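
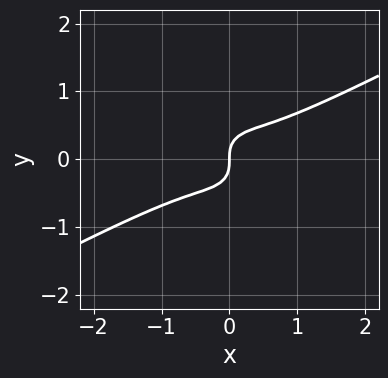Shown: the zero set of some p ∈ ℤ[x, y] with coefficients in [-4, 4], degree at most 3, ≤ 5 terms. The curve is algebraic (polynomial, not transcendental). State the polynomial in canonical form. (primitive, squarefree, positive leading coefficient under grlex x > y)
First, degree: no degree-2 curve has this shape, so deg p = 3.
Next, against the integer gridlines: one x-axis crossing is at x = 0; it meets the y-axis at y = 0 (among the integer gridlines).
Finally, putting this together gives p.

2*x^3 - 3*x^2*y - 3*y^3 + x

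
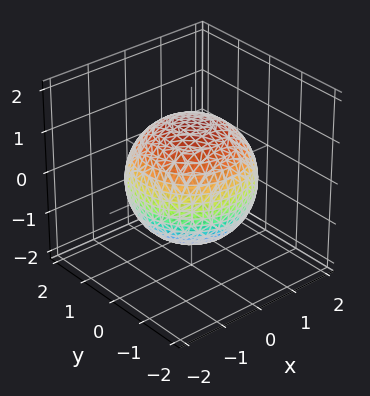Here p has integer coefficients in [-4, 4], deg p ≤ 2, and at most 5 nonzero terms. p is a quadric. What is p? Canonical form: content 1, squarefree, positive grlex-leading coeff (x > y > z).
The degree is 2 — bounded and convex; a quadric.
Symmetry: every cross-section ⟂ z is a circle, so x, y appear only via x² + y²; mirror symmetry z ↦ −z ⇒ only even powers of z.
From the axis intercepts and sections: a circular section at z = 1 has radius exactly 1.
The integer polynomial consistent with all of this is the stated p.

x^2 + y^2 + z^2 - 2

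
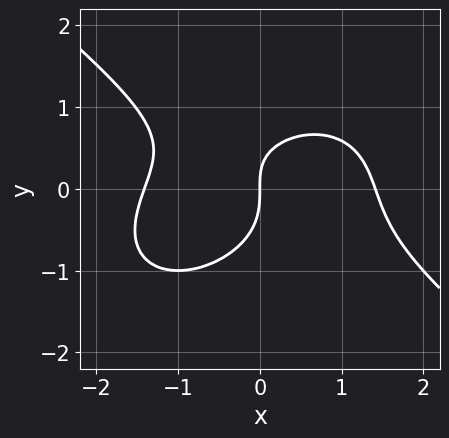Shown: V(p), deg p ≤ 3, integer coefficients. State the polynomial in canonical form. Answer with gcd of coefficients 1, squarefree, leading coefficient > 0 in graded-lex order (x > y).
x^3 + 2*y^3 + x*y - 2*x

deg p = 3.
From the axis intercepts and sections: one y-axis crossing is at y = 0; it crosses the x-axis at the gridline x = 0.
The integer polynomial consistent with all of this is the stated p.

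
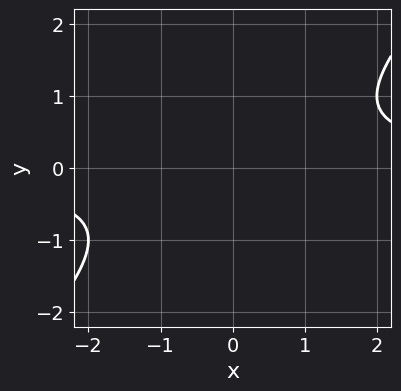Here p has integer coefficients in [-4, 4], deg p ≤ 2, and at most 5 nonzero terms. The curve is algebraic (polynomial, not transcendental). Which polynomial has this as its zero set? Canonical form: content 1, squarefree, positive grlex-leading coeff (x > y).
First, degree: no degree-1 curve has this shape, so deg p = 2.
Then, observable constraints: it misses every integer gridline on the y-axis; no x-intercept at any integer in the box.
Finally, together with the visible shape, these determine p as stated.

x*y - y^2 - 1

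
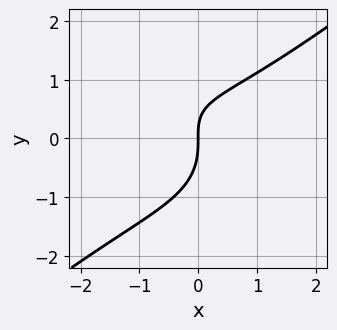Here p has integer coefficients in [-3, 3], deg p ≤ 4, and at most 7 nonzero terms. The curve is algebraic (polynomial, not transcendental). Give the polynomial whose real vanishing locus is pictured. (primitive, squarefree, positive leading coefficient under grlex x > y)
(a) The degree is 3 — the shape is more complex than any degree-2 curve.
(b) Checking where it meets the axes: it meets the x-axis at x = 0 (among the integer gridlines); one y-axis crossing is at y = 0.
(c) Fitting integer coefficients to these (and the overall shape) gives p.

x^3 - 2*y^3 + x^2 - 2*x*y + 3*x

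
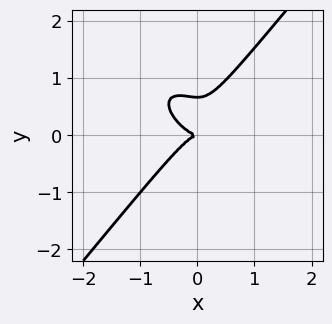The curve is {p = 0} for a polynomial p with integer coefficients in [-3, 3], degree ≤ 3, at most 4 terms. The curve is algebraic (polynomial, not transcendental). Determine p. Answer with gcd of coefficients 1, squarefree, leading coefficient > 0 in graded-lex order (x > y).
3*x^3 + 2*x^2*y - 3*y^3 + 2*y^2

First, the degree is 3 — no degree-2 curve has this shape.
Next, checking where it meets the axes: it crosses the x-axis at the gridline x = 0; it meets the y-axis at y = 0 (among the integer gridlines).
Finally, solving for integer coefficients yields p as stated.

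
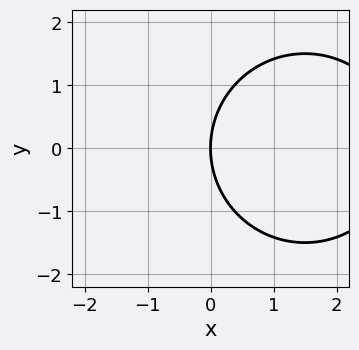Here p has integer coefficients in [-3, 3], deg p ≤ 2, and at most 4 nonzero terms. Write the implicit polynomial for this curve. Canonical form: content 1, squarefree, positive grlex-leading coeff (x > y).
1. deg p = 2.
2. Symmetries: it's symmetric under y → −y, forcing even powers of y.
3. From the axis intercepts and sections: it crosses the x-axis at the gridline x = 0; it crosses the y-axis at the gridline y = 0.
4. These observations pin down the coefficients.

x^2 + y^2 - 3*x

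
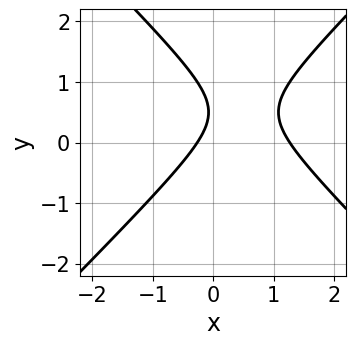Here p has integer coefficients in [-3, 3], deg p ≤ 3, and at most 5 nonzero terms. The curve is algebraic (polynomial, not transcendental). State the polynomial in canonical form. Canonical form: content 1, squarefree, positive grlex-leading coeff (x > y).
3*x^2 - 3*y^2 - 3*x + 3*y - 1

deg p = 2.
From the axis intercepts and sections: the curve avoids every integer y-axis point in the box.
Together with the visible shape, these determine p as stated.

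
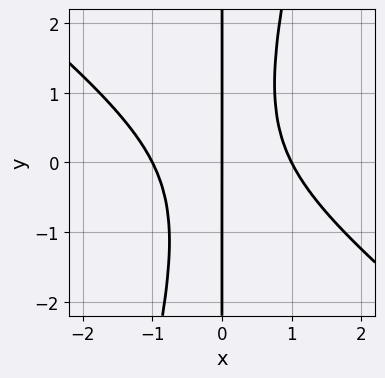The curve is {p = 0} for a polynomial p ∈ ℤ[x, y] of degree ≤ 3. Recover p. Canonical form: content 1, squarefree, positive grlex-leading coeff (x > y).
(a) Degree: no degree-2 curve has this shape, so deg p = 3.
(b) Checking where it meets the axes: the x-axis gridline crossings are at x ∈ {-1, 0, 1}; the visible y-axis segment lies entirely on the curve.
(c) The integer polynomial consistent with all of this is the stated p.

3*x^3 + 3*x^2*y - x*y^2 - 3*x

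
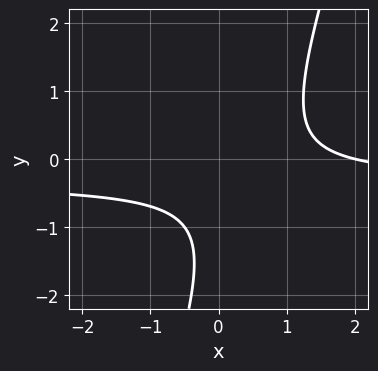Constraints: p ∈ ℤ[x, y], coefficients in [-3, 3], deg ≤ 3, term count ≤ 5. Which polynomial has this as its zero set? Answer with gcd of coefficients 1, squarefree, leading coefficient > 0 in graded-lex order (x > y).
3*x*y - y^2 + x - 2*y - 2

(a) Degree: the shape is more complex than any degree-1 curve, so deg p = 2.
(b) Observable constraints: it meets the x-axis at x = 2 (among the integer gridlines); the curve avoids every integer y-axis point in the box.
(c) The integer polynomial consistent with all of this is the stated p.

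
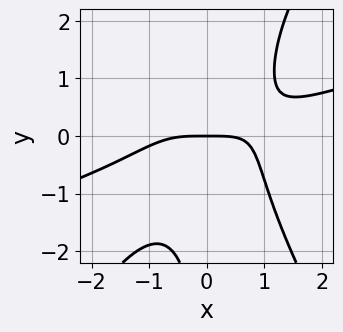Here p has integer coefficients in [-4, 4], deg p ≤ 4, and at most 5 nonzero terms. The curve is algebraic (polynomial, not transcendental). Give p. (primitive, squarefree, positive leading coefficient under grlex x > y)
x^4 - 3*x^3*y + x*y^3 - x*y^2 + 3*y

Degree: no degree-3 curve has this shape, so deg p = 4.
Reading off the gridlines: it meets the x-axis at x = 0 (among the integer gridlines); it meets the y-axis at y = 0 (among the integer gridlines).
The integer polynomial consistent with all of this is the stated p.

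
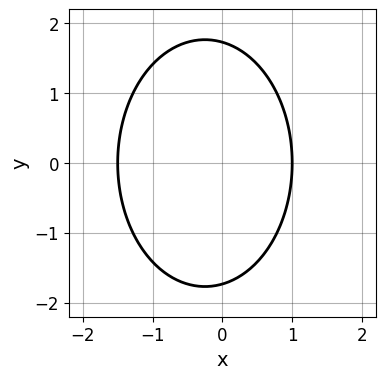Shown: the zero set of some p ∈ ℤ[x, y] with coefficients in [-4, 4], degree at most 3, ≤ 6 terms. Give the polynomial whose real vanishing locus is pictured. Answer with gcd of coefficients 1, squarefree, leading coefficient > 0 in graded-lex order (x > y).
The degree is 2 — the shape is more complex than any degree-1 curve.
Symmetries: it's symmetric under y → −y, forcing even powers of y.
Against the integer gridlines: one x-axis crossing is at x = 1.
These observations pin down the coefficients.

2*x^2 + y^2 + x - 3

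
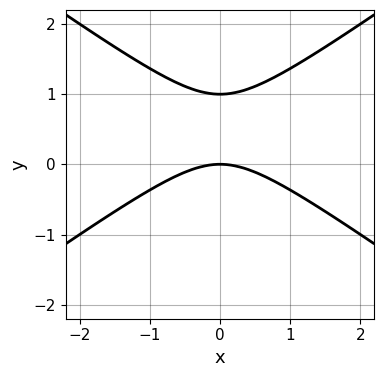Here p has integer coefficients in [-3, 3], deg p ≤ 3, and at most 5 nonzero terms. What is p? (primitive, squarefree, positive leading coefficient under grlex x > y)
x^2 - 2*y^2 + 2*y

The degree is 2 — the shape is more complex than any degree-1 curve.
Symmetries: the x ↦ −x reflection is a symmetry, so x appears only in even powers.
Checking where it meets the axes: the y-axis gridline crossings are at y ∈ {0, 1}; one x-axis crossing is at x = 0.
Solving for integer coefficients yields p as stated.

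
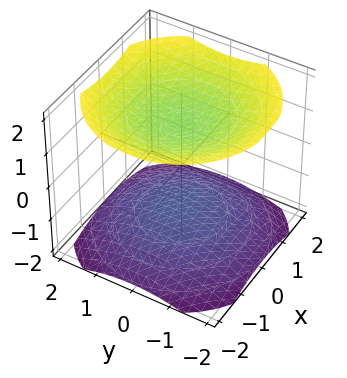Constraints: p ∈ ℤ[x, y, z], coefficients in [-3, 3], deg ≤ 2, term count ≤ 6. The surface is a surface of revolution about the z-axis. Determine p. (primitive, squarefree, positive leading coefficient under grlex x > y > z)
x^2 + y^2 - 2*z^2 + 3

1. There are 2 components. Treating them together as one polynomial.
2. The degree is 2 — no degree-1 surface has this shape.
3. Symmetries: rotational symmetry about the z-axis ⇒ p depends on x, y only through x² + y².
4. Observable constraints: no y-intercept at any integer in the box; no x-intercept at any integer in the box.
5. Together with the visible shape, these determine p as stated.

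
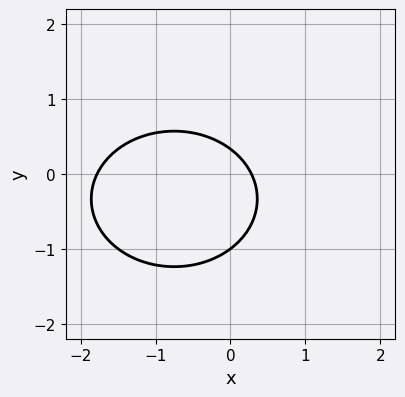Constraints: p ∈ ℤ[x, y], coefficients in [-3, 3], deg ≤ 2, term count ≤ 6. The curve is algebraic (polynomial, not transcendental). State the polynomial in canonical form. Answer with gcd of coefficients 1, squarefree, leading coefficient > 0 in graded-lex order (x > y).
2*x^2 + 3*y^2 + 3*x + 2*y - 1

First, deg p = 2. The shape is more complex than any degree-1 curve.
Then, checking where it meets the axes: it crosses the y-axis at the gridline y = -1.
Finally, solving for integer coefficients yields p as stated.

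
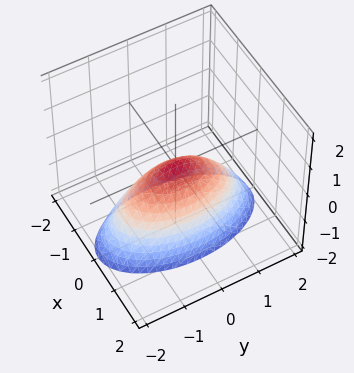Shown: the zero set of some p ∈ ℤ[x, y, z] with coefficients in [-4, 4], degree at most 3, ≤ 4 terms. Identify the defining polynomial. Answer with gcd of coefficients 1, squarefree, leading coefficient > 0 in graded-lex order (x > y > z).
3*x^2 + y^2 + 2*z

The degree is 2 — a single bowl opening along one axis; a quadric.
Symmetries: mirror symmetry x ↦ −x ⇒ only even powers of x; it's symmetric under y → −y, forcing even powers of y.
From the visible intercepts: one y-axis crossing is at y = 0; it crosses the x-axis at the gridline x = 0; it crosses the z-axis at the gridline z = 0.
These observations pin down the coefficients.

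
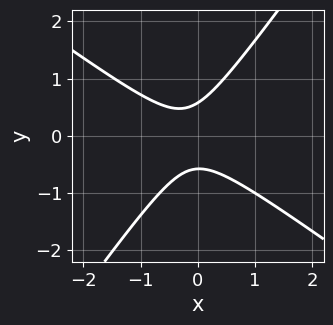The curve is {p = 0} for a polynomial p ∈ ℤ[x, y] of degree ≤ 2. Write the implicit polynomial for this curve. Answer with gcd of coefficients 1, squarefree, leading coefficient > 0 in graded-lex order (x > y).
3*x^2 + 2*x*y - 3*y^2 + x + 1

1. deg p = 2. A generic line meets the curve in up to 2 points.
2. Observable constraints: no x-intercept at any integer in the box.
3. The integer polynomial consistent with all of this is the stated p.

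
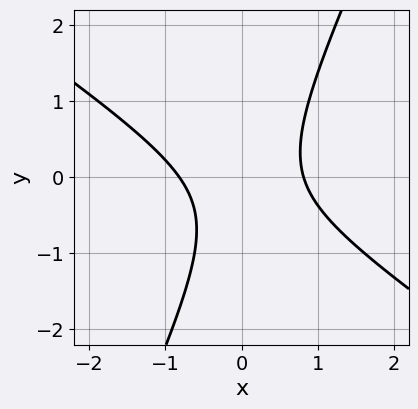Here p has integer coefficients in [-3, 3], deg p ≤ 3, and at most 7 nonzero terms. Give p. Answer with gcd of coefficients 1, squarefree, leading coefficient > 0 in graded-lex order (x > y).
deg p = 2. A generic line meets the curve in up to 2 points.
Reading off the gridlines: the curve avoids every integer y-axis point in the box.
Fitting integer coefficients to these (and the overall shape) gives p.

3*x^2 + 3*x*y - 2*y^2 - y - 2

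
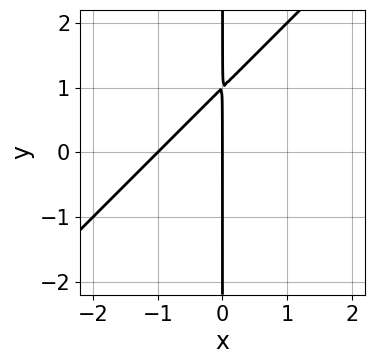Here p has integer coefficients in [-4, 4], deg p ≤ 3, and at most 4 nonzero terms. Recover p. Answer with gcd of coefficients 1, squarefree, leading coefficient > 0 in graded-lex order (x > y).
First, the degree is 2 — the shape is more complex than any degree-1 curve.
Next, against the integer gridlines: every point of the y-axis in the box is on the curve; among the integer gridlines, it crosses the x-axis at x ∈ {-1, 0}.
Finally, solving for integer coefficients yields p as stated.

x^2 - x*y + x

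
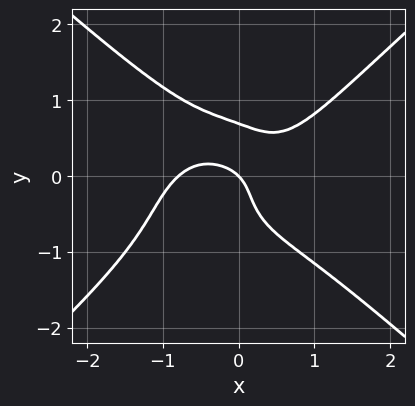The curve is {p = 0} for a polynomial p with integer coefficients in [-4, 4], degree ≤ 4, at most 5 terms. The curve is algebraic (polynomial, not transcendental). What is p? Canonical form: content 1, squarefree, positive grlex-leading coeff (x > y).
2*x^4 - 3*y^4 - 3*x*y + x + y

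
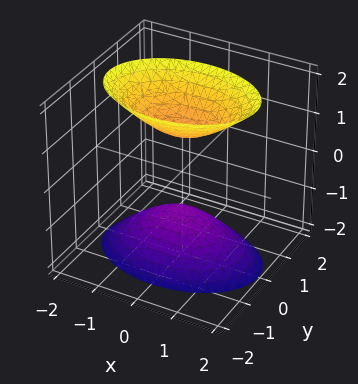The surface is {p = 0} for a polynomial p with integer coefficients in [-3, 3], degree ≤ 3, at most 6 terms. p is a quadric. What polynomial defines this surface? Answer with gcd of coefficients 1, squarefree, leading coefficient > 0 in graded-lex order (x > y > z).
x^2 + 2*y^2 - z^2 + 1

First, there are 2 components.
Next, the degree is 2 — two sheets facing apart; a quadric.
Next, symmetries: mirror symmetry x ↦ −x ⇒ only even powers of x; the z ↦ −z reflection is a symmetry, so z appears only in even powers; it's symmetric under y → −y, forcing even powers of y.
Next, from the visible intercepts: it misses every integer gridline on the x-axis; among the integer gridlines, it crosses the z-axis at z ∈ {-1, 1}; it misses every integer gridline on the y-axis.
Finally, matching integer coefficients to the picture gives p.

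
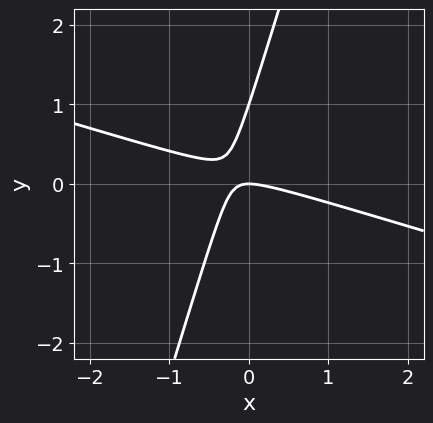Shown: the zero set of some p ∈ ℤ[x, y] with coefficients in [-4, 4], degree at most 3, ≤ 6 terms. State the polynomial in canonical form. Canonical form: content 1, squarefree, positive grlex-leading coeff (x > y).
First, degree: a generic line meets the curve in up to 2 points, so deg p = 2.
Then, observable constraints: among the integer gridlines, it crosses the y-axis at y ∈ {0, 1}; one x-axis crossing is at x = 0.
Finally, the integer polynomial consistent with all of this is the stated p.

x^2 + 3*x*y - y^2 + y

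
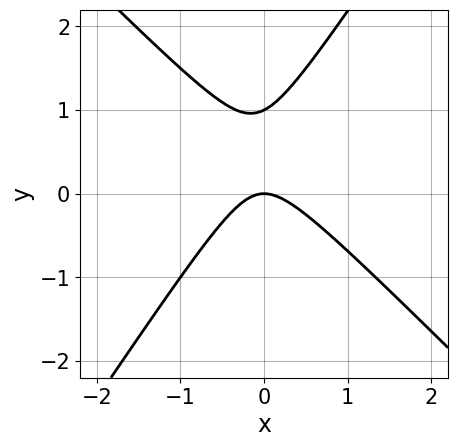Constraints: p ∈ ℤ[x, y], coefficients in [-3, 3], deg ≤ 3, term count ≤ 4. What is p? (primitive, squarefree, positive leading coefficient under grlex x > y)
deg p = 2.
Checking where it meets the axes: among the integer gridlines, it crosses the y-axis at y ∈ {0, 1}; one x-axis crossing is at x = 0.
Matching integer coefficients to the picture gives p.

3*x^2 + x*y - 2*y^2 + 2*y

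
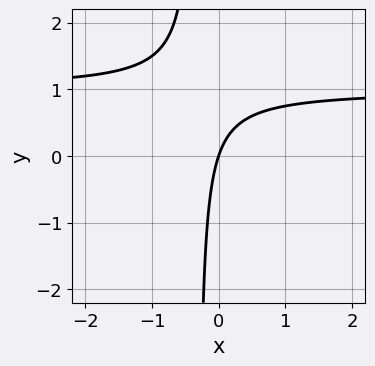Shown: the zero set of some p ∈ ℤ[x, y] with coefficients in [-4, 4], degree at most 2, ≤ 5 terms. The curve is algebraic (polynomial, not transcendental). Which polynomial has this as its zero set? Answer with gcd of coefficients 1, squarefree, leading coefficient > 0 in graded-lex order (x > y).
3*x*y - 3*x + y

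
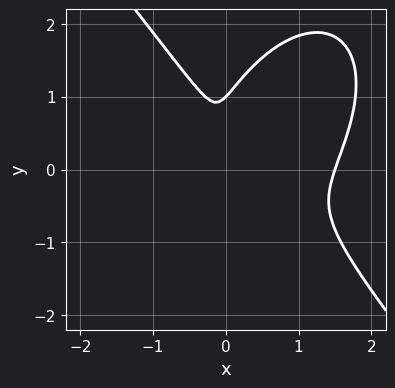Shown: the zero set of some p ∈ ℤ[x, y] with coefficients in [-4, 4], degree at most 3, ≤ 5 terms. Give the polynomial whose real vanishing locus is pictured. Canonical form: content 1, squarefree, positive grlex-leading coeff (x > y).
2*x^3 + y^3 - 3*x^2 - x*y - y^2

First, the degree is 3 — the shape is more complex than any degree-2 curve.
Then, reading off the gridlines: one y-axis crossing is at y = 1.
Finally, together with the visible shape, these determine p as stated.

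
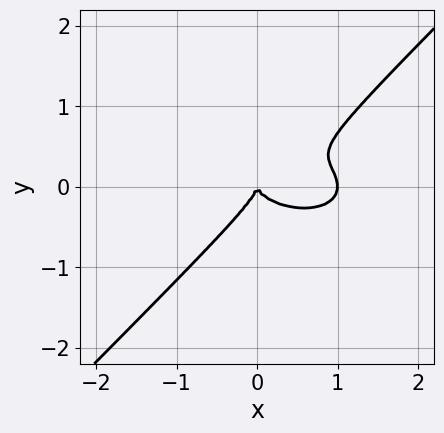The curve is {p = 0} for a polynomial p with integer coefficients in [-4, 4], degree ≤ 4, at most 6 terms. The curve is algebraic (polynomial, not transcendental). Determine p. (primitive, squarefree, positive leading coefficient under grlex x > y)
(a) Degree: a generic line meets the curve in up to 3 points, so deg p = 3.
(b) Observable constraints: the x-axis gridline crossings are at x ∈ {0, 1}; it crosses the y-axis at the gridline y = 0.
(c) Together with the visible shape, these determine p as stated.

x^3 + 2*x*y^2 - 3*y^3 - x^2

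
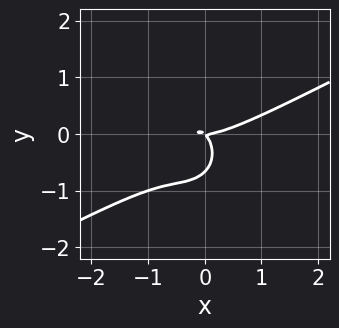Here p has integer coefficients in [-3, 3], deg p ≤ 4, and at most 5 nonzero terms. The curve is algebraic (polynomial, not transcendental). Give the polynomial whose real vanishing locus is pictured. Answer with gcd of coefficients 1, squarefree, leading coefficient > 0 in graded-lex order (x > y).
2*x^3 - 3*x^2*y - 3*y^3 - 2*x*y - 2*y^2

1. deg p = 3. The shape is more complex than any degree-2 curve.
2. Reading off the gridlines: it crosses the x-axis at the gridline x = 0; one y-axis crossing is at y = 0.
3. Together with the visible shape, these determine p as stated.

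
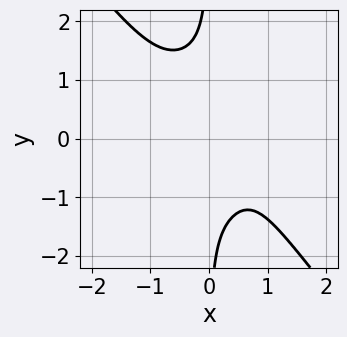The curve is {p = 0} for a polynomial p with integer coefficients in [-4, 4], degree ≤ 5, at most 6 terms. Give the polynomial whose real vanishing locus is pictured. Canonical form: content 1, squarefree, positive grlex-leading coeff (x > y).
(a) deg p = 4.
(b) Checking where it meets the axes: the curve avoids every integer x-axis point in the box; no y-intercept at any integer in the box.
(c) Together with the visible shape, these determine p as stated.

3*x^4 + 2*x^2*y^2 + 3*x*y^3 - 2*x + 3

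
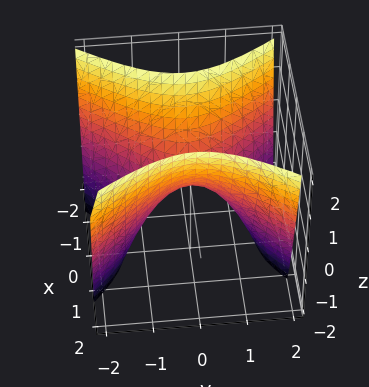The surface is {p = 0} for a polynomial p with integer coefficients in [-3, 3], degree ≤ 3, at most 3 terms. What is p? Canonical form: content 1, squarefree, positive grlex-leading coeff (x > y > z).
3*x^2 - 2*y^2 - 2*z

First, deg p = 2. A hyperbolic paraboloid; a quadric.
Then, symmetries: the x ↦ −x reflection is a symmetry, so x appears only in even powers; mirror symmetry y ↦ −y ⇒ only even powers of y.
Next, from the axis intercepts and sections: one y-axis crossing is at y = 0; it crosses the z-axis at the gridline z = 0.
Finally, fitting integer coefficients to these (and the overall shape) gives p.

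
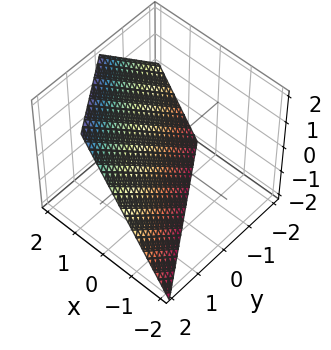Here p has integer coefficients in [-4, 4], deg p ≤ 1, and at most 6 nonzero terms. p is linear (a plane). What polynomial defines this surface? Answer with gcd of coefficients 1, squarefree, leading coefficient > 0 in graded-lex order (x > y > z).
3*x + 2*y - 2*z - 2

First, deg p = 1.
Then, against the integer gridlines: one z-axis crossing is at z = -1; it meets the y-axis at y = 1 (among the integer gridlines).
Finally, solving for integer coefficients yields p as stated.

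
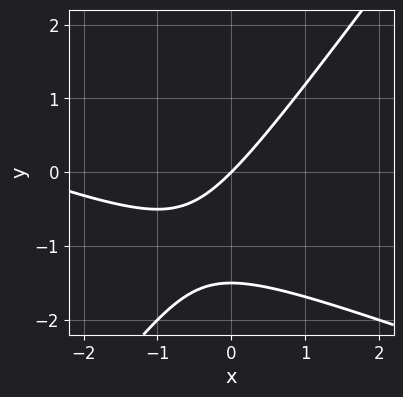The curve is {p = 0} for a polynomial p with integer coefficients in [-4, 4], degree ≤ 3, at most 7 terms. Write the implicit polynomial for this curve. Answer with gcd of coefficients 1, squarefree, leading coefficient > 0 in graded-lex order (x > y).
The degree is 2 — the shape is more complex than any degree-1 curve.
From the axis intercepts and sections: it crosses the y-axis at the gridline y = 0; it crosses the x-axis at the gridline x = 0.
Solving for integer coefficients yields p as stated.

x^2 + 2*x*y - 2*y^2 + 3*x - 3*y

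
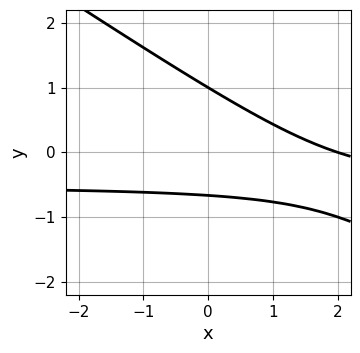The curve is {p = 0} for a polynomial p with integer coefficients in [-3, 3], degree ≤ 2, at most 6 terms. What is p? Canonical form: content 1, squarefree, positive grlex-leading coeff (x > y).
1. The degree is 2 — no degree-1 curve has this shape.
2. Observable constraints: it crosses the x-axis at the gridline x = 2; it meets the y-axis at y = 1 (among the integer gridlines).
3. The integer polynomial consistent with all of this is the stated p.

2*x*y + 3*y^2 + x - y - 2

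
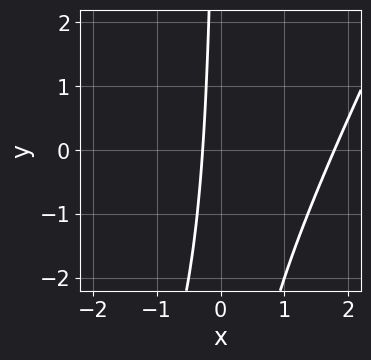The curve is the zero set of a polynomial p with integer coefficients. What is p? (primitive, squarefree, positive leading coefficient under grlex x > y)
First, deg p = 2. A generic line meets the curve in up to 2 points.
Then, checking where it meets the axes: no y-intercept at any integer in the box.
Finally, solving for integer coefficients yields p as stated.

2*x^2 - x*y - 3*x - 1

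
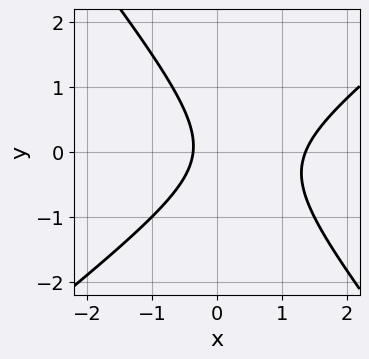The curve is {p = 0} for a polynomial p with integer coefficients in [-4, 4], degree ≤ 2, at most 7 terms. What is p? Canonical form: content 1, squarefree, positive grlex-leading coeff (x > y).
2*x^2 - x*y - 2*y^2 - 2*x - 1

Degree: no degree-1 curve has this shape, so deg p = 2.
Reading off the gridlines: the curve avoids every integer y-axis point in the box.
The integer polynomial consistent with all of this is the stated p.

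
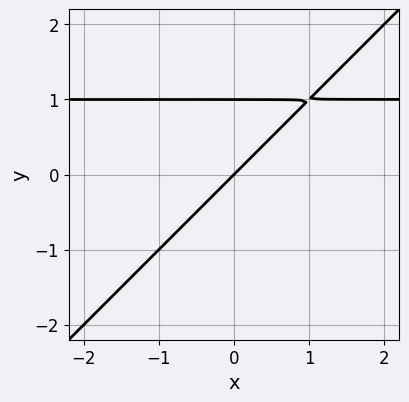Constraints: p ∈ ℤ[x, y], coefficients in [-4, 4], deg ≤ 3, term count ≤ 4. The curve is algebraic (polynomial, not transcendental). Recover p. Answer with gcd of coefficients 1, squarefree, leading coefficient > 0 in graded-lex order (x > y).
(a) Degree: the shape is more complex than any degree-1 curve, so deg p = 2.
(b) Reading off the gridlines: one x-axis crossing is at x = 0; the y-axis gridline crossings are at y ∈ {0, 1}.
(c) Matching integer coefficients to the picture gives p.

x*y - y^2 - x + y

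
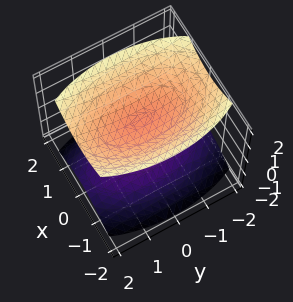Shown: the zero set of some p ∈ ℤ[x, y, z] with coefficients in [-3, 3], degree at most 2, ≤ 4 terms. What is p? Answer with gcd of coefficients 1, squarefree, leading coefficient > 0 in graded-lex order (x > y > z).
First, there are 2 components.
Next, degree: two separate bowl-shaped sheets opening away from each other; a quadric, so deg p = 2.
Next, symmetries: it's symmetric under y → −y, forcing even powers of y; the z ↦ −z reflection is a symmetry, so z appears only in even powers; mirror symmetry x ↦ −x ⇒ only even powers of x.
Next, reading off the gridlines: the surface avoids every integer x-axis point in the box; no y-intercept at any integer in the box; the z-axis gridline crossings are at z ∈ {-1, 1}.
Finally, putting this together gives p.

3*x^2 + y^2 - 3*z^2 + 3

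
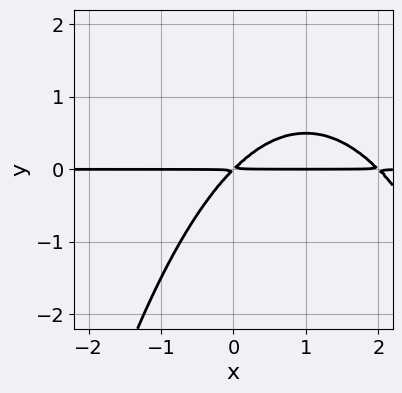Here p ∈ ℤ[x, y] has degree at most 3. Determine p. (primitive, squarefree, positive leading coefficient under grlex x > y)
(a) deg p = 3. A generic line meets the curve in up to 3 points.
(b) Checking where it meets the axes: every point of the x-axis in the box is on the curve.
(c) The integer polynomial consistent with all of this is the stated p.

x^2*y - 2*x*y + 2*y^2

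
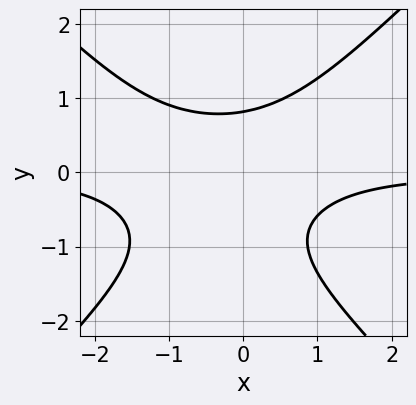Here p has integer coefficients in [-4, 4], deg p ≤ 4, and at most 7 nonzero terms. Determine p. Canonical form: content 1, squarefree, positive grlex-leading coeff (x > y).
3*x^2*y - 3*y^3 + 2*x*y - 2*y^2 + 3

First, deg p = 3. The shape is more complex than any degree-2 curve.
Then, from the axis intercepts and sections: the curve avoids every integer x-axis point in the box.
Finally, together with the visible shape, these determine p as stated.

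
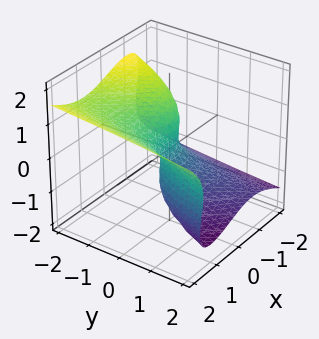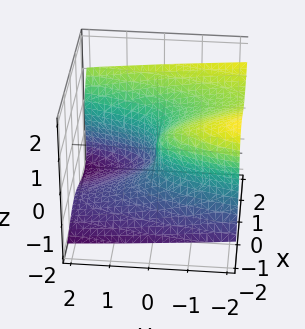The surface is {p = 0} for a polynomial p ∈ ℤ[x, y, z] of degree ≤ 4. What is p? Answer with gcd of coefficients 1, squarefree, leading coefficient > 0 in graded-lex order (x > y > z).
2*x^3 - 3*x*z^2 - 3*z^3 - 3*y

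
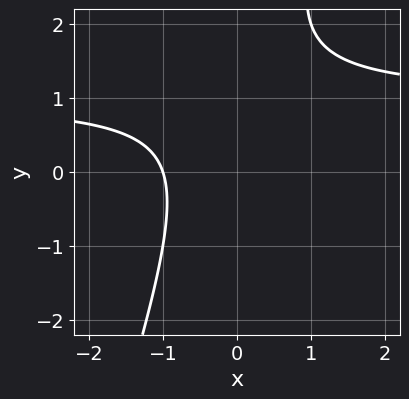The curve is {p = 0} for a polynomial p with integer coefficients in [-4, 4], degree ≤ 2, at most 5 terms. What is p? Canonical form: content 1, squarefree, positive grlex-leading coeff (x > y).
3*x*y - y^2 - 3*x + 2*y - 3

The degree is 2 — no degree-1 curve has this shape.
From the visible intercepts: it misses every integer gridline on the y-axis; it meets the x-axis at x = -1 (among the integer gridlines).
Fitting integer coefficients to these (and the overall shape) gives p.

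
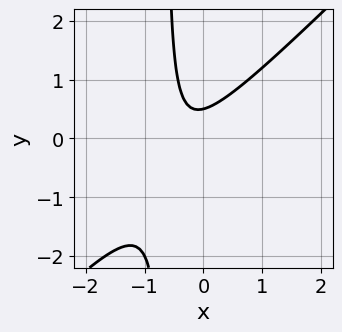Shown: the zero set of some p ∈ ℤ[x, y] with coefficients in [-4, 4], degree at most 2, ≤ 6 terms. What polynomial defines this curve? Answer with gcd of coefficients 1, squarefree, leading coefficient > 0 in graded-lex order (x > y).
3*x^2 - 3*x*y + 2*x - 2*y + 1

First, deg p = 2. No degree-1 curve has this shape.
Next, from the visible intercepts: the curve avoids every integer x-axis point in the box.
Finally, solving for integer coefficients yields p as stated.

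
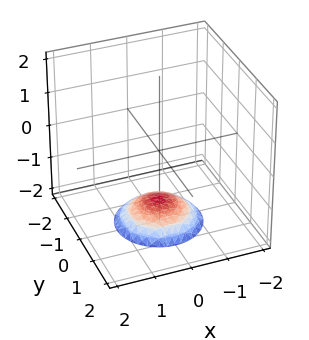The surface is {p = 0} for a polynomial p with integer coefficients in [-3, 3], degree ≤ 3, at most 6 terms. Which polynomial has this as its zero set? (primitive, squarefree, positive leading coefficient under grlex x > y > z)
x^2 + y^2 + 2*z + 3

First, deg p = 2.
Then, symmetries: the surface is invariant under rotation about z: p = q(x² + y², z).
Next, observable constraints: no y-intercept at any integer in the box; no x-intercept at any integer in the box.
Finally, the integer polynomial consistent with all of this is the stated p.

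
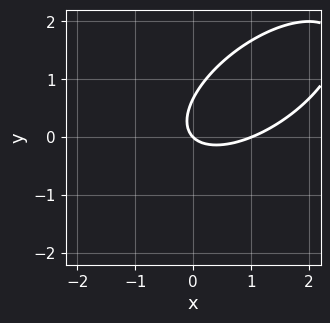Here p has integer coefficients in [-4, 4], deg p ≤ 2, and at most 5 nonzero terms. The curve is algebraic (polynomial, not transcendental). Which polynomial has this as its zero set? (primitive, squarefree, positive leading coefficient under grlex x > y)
1. deg p = 2. The shape is more complex than any degree-1 curve.
2. Against the integer gridlines: the x-axis gridline crossings are at x ∈ {0, 1}; it crosses the y-axis at the gridline y = 0.
3. Fitting integer coefficients to these (and the overall shape) gives p.

2*x^2 - 3*x*y + 3*y^2 - 2*x - 2*y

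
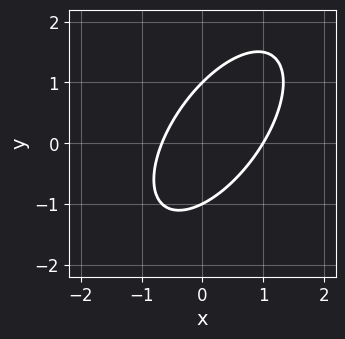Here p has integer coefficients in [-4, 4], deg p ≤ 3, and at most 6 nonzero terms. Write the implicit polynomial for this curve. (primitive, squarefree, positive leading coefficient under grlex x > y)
1. Degree: a generic line meets the curve in up to 2 points, so deg p = 2.
2. Against the integer gridlines: among the integer gridlines, it crosses the y-axis at y ∈ {-1, 1}; it crosses the x-axis at the gridline x = 1.
3. Together with the visible shape, these determine p as stated.

3*x^2 - 3*x*y + 2*y^2 - x - 2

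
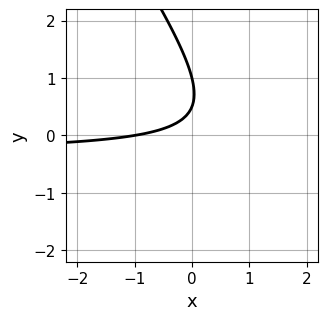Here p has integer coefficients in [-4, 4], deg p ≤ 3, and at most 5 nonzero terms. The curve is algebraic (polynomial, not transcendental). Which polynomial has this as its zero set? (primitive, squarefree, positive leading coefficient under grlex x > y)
3*x*y + 2*y^2 + x - 3*y + 1

(a) Degree: a generic line meets the curve in up to 2 points, so deg p = 2.
(b) Against the integer gridlines: one y-axis crossing is at y = 1; one x-axis crossing is at x = -1.
(c) These observations pin down the coefficients.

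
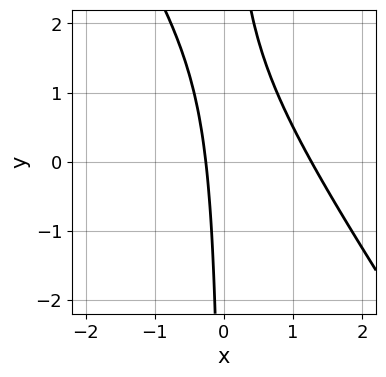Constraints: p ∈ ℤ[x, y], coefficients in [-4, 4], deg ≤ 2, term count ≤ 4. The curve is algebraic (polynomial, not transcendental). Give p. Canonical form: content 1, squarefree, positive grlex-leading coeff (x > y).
3*x^2 + 2*x*y - 3*x - 1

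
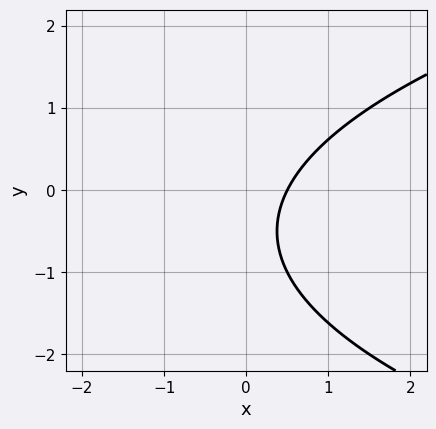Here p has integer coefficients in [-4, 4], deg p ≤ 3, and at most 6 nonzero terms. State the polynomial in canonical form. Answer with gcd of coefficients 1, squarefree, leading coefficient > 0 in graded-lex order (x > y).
(a) Degree: no degree-1 curve has this shape, so deg p = 2.
(b) Checking where it meets the axes: it misses every integer gridline on the y-axis.
(c) Matching integer coefficients to the picture gives p.

y^2 - 2*x + y + 1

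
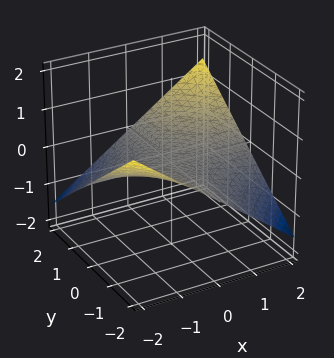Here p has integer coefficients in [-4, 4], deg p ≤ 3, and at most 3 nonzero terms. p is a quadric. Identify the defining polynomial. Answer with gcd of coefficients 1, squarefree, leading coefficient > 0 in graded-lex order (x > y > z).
x*y - 3*z

First, the degree is 2 — a hyperbolic paraboloid; a quadric.
Then, observable constraints: every point of the y-axis in the box is on the surface; the visible x-axis segment lies entirely on the surface; it meets the z-axis at z = 0 (among the integer gridlines).
Finally, assembling these constraints gives the stated polynomial.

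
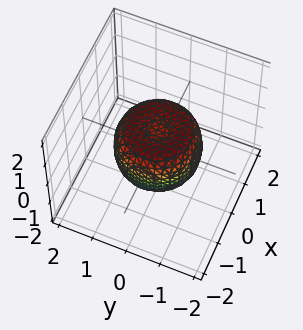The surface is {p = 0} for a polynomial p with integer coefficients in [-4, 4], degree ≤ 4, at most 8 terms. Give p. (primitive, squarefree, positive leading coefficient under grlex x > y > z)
2*x^4 + 4*x^2*y^2 + 2*y^4 - 2*x^2 - 2*y^2 + 2*z^2 - 1

1. The degree is 4 — the shape is more complex than any degree-3 surface.
2. By symmetry, the z-axis is an axis of rotation, so x and y enter only as x² + y².
3. Checking where it meets the axes: a circular section at z = 0 has radius between 1 and 2.
4. Together with the visible shape, these determine p as stated.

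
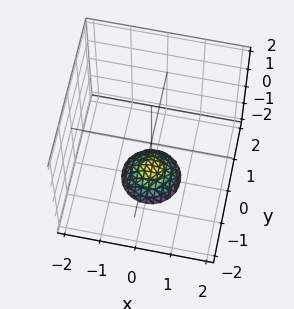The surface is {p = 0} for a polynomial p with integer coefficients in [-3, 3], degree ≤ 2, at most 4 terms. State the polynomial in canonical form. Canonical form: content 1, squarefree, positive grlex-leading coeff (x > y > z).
1. deg p = 2. A generic line meets the surface in up to 2 points.
2. By symmetry, every cross-section ⟂ z is a circle, so x, y appear only via x² + y².
3. Against the integer gridlines: the surface avoids every integer x-axis point in the box; the surface avoids every integer y-axis point in the box; a circular section at z = -2 has radius between 0 and 1.
4. Solving for integer coefficients yields p as stated.

2*x^2 + 2*y^2 + 2*z + 3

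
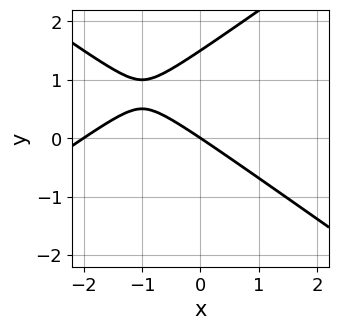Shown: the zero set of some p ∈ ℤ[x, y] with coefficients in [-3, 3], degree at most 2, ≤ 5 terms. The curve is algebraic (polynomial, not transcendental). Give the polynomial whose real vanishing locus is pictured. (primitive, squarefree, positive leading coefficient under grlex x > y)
x^2 - 2*y^2 + 2*x + 3*y

(a) The degree is 2 — no degree-1 curve has this shape.
(b) Against the integer gridlines: the x-axis gridline crossings are at x ∈ {-2, 0}; it crosses the y-axis at the gridline y = 0.
(c) Fitting integer coefficients to these (and the overall shape) gives p.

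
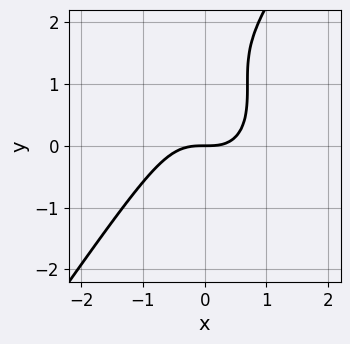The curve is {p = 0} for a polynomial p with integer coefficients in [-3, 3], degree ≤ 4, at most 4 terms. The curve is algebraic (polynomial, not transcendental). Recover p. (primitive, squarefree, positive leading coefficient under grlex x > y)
3*x^3 - y^3 + 3*y^2 - 3*y

(a) Degree: the shape is more complex than any degree-2 curve, so deg p = 3.
(b) From the axis intercepts and sections: one y-axis crossing is at y = 0; it crosses the x-axis at the gridline x = 0.
(c) Together with the visible shape, these determine p as stated.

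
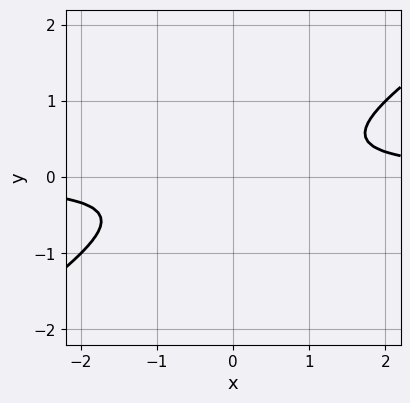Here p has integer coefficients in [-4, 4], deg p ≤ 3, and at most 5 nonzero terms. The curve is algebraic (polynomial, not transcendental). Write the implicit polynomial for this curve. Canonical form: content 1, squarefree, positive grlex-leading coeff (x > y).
2*x*y - 3*y^2 - 1

(a) Degree: no degree-1 curve has this shape, so deg p = 2.
(b) From the visible intercepts: it misses every integer gridline on the x-axis; the curve avoids every integer y-axis point in the box.
(c) Together with the visible shape, these determine p as stated.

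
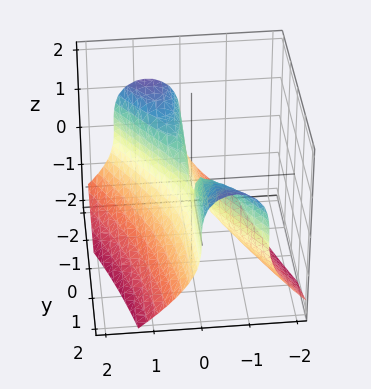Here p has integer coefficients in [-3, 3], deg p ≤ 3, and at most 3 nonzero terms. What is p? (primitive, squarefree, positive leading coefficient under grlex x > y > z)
z^3 + 3*x^2 + 2*x*y

First, degree: the shape is more complex than any degree-2 surface, so deg p = 3.
Next, from the visible intercepts: it meets the z-axis at z = 0 (among the integer gridlines); the visible y-axis segment lies entirely on the surface.
Finally, solving for integer coefficients yields p as stated.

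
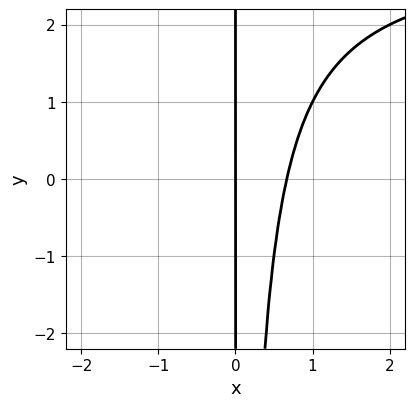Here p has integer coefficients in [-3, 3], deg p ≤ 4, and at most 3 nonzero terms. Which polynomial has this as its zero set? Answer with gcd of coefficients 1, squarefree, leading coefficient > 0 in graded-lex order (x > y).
x^2*y - 3*x^2 + 2*x

deg p = 3.
Observable constraints: the visible y-axis segment lies entirely on the curve; it crosses the x-axis at the gridline x = 0.
Matching integer coefficients to the picture gives p.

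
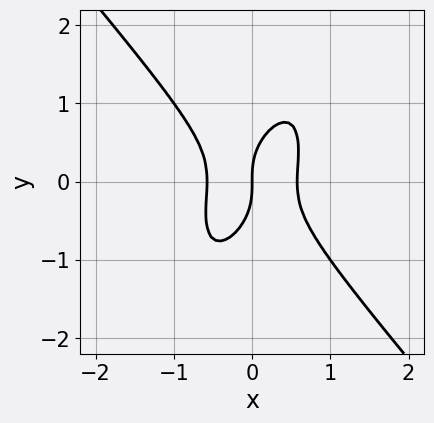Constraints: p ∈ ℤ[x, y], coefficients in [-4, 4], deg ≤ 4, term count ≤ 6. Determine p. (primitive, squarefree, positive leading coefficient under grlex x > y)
3*x^3 - x*y^2 + y^3 - x

(a) Degree: a generic line meets the curve in up to 3 points, so deg p = 3.
(b) Checking where it meets the axes: one y-axis crossing is at y = 0; it meets the x-axis at x = 0 (among the integer gridlines).
(c) Assembling these constraints gives the stated polynomial.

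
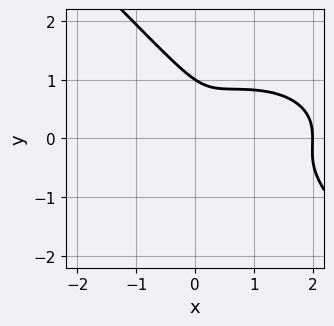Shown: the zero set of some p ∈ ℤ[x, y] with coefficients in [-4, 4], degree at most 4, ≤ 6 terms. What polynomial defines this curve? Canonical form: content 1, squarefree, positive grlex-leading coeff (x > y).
x^3 + 2*x*y^2 + 3*y^3 - 2*x^2 - 3*y^2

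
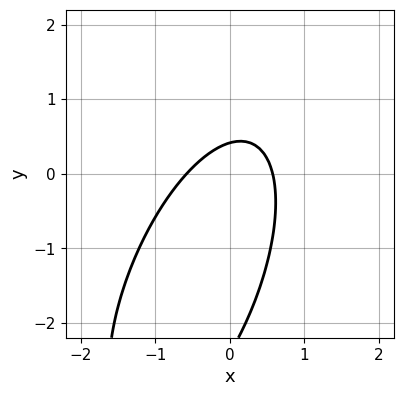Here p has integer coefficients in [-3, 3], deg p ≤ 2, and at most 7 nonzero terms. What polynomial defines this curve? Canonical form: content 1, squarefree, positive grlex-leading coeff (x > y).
3*x^2 - 2*x*y + y^2 + 2*y - 1

First, deg p = 2. The shape is more complex than any degree-1 curve.
Finally, putting this together gives p.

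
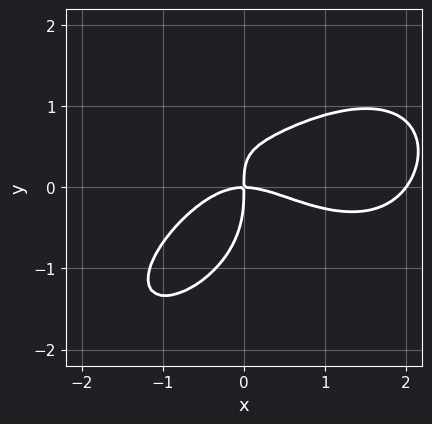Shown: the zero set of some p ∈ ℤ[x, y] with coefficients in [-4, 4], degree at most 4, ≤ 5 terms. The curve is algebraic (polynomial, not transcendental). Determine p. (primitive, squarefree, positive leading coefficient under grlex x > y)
x^4 + 2*y^4 - 2*x^3 + 3*x*y^2 - 3*x*y

First, degree: the shape is more complex than any degree-3 curve, so deg p = 4.
Next, from the axis intercepts and sections: among the integer gridlines, it crosses the x-axis at x ∈ {0, 2}; it crosses the y-axis at the gridline y = 0.
Finally, together with the visible shape, these determine p as stated.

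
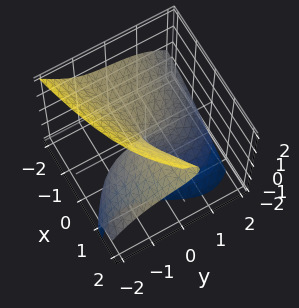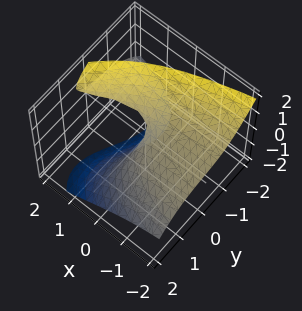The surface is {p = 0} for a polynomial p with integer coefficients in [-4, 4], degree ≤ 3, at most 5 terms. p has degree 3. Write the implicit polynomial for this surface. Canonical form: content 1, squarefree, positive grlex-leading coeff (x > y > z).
1. Degree: no degree-2 surface has this shape, so deg p = 3.
2. From the visible intercepts: it crosses the x-axis at the gridline x = 0; it meets the z-axis at z = 0 (among the integer gridlines); it crosses the y-axis at the gridline y = 0.
3. These observations pin down the coefficients.

y^3 + z^3 - 3*x*z + 2*y*z + 2*x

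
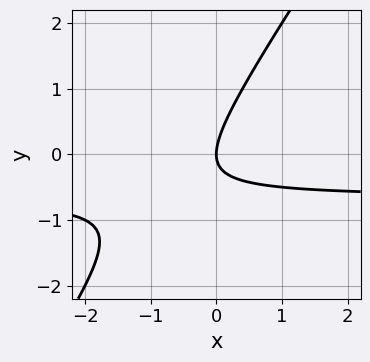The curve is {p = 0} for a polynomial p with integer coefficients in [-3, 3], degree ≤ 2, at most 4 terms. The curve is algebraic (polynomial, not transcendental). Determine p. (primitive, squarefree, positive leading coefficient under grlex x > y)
3*x*y - 2*y^2 + 2*x

deg p = 2. A generic line meets the curve in up to 2 points.
Observable constraints: it meets the y-axis at y = 0 (among the integer gridlines); it meets the x-axis at x = 0 (among the integer gridlines).
Matching integer coefficients to the picture gives p.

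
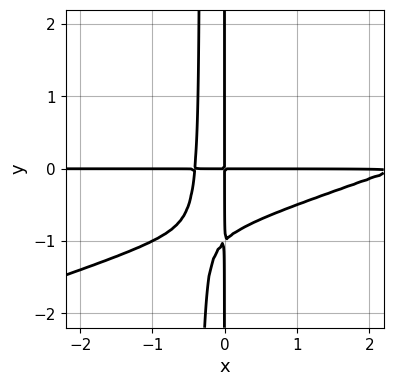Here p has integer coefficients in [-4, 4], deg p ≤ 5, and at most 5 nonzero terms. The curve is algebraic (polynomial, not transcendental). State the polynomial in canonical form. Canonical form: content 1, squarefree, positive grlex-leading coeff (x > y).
First, the degree is 4 — no degree-3 curve has this shape.
Next, observable constraints: the visible y-axis segment lies entirely on the curve; the visible x-axis segment lies entirely on the curve.
Finally, solving for integer coefficients yields p as stated.

x^3*y - 3*x^2*y^2 - 2*x^2*y - x*y^2 - x*y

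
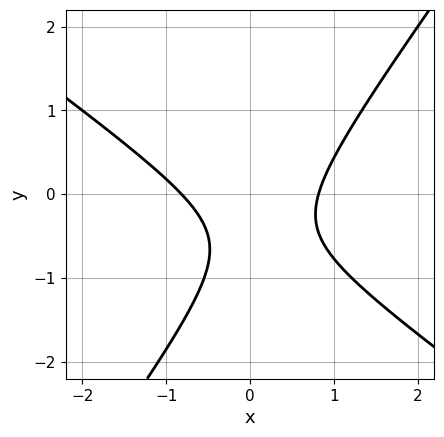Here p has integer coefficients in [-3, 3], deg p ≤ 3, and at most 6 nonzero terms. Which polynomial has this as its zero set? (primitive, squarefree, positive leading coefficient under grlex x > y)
1. Degree: no degree-1 curve has this shape, so deg p = 2.
2. Checking where it meets the axes: no y-intercept at any integer in the box.
3. Putting this together gives p.

3*x^2 + 2*x*y - 3*y^2 - 3*y - 2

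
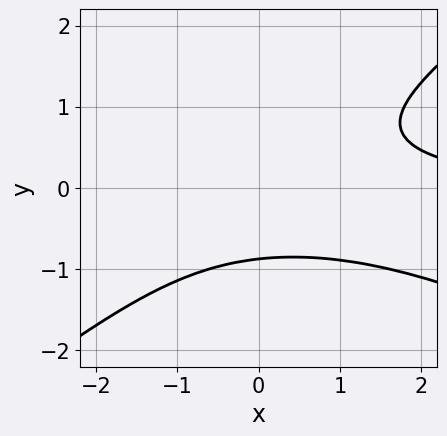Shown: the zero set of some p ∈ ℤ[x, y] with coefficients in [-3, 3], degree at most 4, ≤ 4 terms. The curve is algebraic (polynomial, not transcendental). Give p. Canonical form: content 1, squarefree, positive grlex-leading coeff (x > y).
First, deg p = 3.
Then, observable constraints: it misses every integer gridline on the x-axis.
Finally, solving for integer coefficients yields p as stated.

x^2*y + x*y^2 - 3*y^3 - 2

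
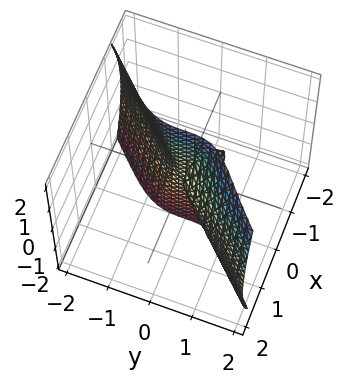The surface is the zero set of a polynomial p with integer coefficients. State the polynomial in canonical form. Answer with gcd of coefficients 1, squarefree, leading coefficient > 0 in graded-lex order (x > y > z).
1. The picture has 2 separate pieces. Treating them together as one polynomial.
2. The degree is 3 — no degree-2 surface has this shape.
3. From the visible intercepts: every point of the z-axis in the box is on the surface; it meets the x-axis at x = 0 (among the integer gridlines); it crosses the y-axis at the gridline y = 0.
4. The integer polynomial consistent with all of this is the stated p.

2*x^3 + 2*x^2*y + 2*x*z^2 - 3*y^3 - 2*x*y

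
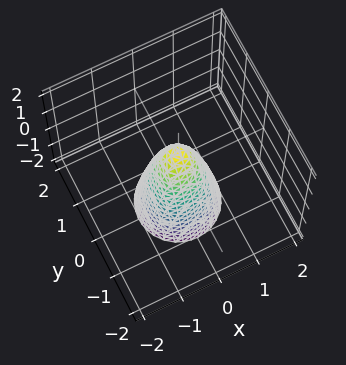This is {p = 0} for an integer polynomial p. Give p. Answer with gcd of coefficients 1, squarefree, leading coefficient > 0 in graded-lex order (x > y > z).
1. deg p = 2. A generic line meets the surface in up to 2 points.
2. Symmetry: the surface is invariant under rotation about z: p = q(x² + y², z).
3. From the visible intercepts: one z-axis crossing is at z = 1; a circular section at z = 0 has radius between 0 and 1.
4. These observations pin down the coefficients.

3*x^2 + 3*y^2 + z - 1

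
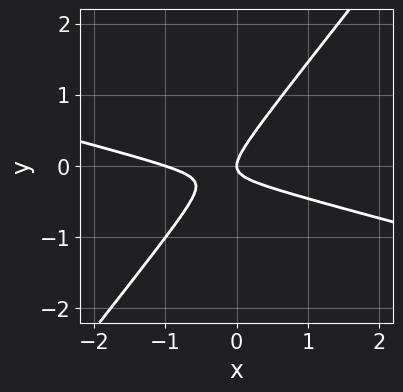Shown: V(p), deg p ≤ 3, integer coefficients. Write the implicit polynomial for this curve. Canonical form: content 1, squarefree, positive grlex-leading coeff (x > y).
x^2 + 3*x*y - 3*y^2 + x

(a) Degree: no degree-1 curve has this shape, so deg p = 2.
(b) Checking where it meets the axes: it crosses the y-axis at the gridline y = 0; the x-axis gridline crossings are at x ∈ {-1, 0}.
(c) These observations pin down the coefficients.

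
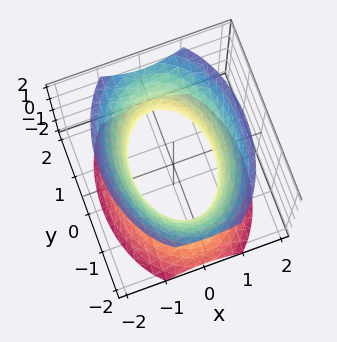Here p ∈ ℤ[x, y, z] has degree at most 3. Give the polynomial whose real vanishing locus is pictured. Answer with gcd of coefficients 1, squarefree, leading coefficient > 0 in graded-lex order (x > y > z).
1. Degree: one connected sheet with a waist; a quadric, so deg p = 2.
2. Symmetries: mirror symmetry y ↦ −y ⇒ only even powers of y; mirror symmetry z ↦ −z ⇒ only even powers of z; the x ↦ −x reflection is a symmetry, so x appears only in even powers.
3. Against the integer gridlines: the x-axis gridline crossings are at x ∈ {-1, 1}; it misses every integer gridline on the z-axis.
4. Fitting integer coefficients to these (and the overall shape) gives p.

2*x^2 + y^2 - z^2 - 2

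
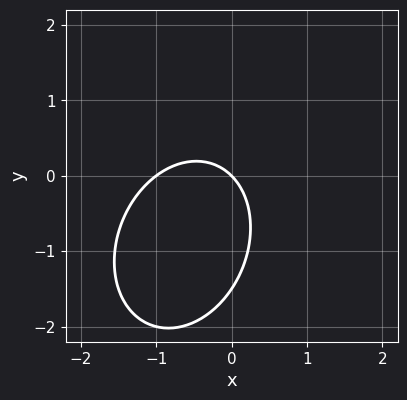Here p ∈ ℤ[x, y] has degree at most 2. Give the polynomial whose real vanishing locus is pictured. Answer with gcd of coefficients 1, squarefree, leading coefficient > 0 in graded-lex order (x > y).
deg p = 2. A generic line meets the curve in up to 2 points.
From the visible intercepts: among the integer gridlines, it crosses the x-axis at x ∈ {-1, 0}; it meets the y-axis at y = 0 (among the integer gridlines).
These observations pin down the coefficients.

3*x^2 - x*y + 2*y^2 + 3*x + 3*y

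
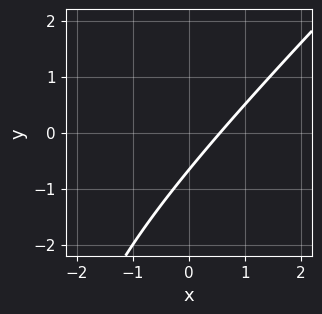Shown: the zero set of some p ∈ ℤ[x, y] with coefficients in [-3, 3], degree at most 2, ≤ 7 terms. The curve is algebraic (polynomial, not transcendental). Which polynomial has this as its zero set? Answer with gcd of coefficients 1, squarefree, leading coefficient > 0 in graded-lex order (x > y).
x^2 - x*y + 3*x - 3*y - 2

deg p = 2. A generic line meets the curve in up to 2 points.
The integer polynomial consistent with all of this is the stated p.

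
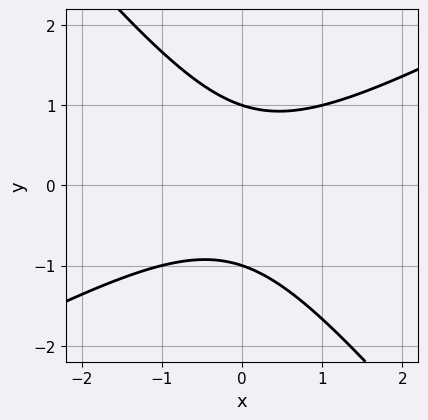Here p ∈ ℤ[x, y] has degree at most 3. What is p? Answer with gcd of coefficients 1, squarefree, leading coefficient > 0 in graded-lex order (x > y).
(a) deg p = 2. The shape is more complex than any degree-1 curve.
(b) Observable constraints: it misses every integer gridline on the x-axis; among the integer gridlines, it crosses the y-axis at y ∈ {-1, 1}.
(c) Matching integer coefficients to the picture gives p.

2*x^2 - 2*x*y - 3*y^2 + 3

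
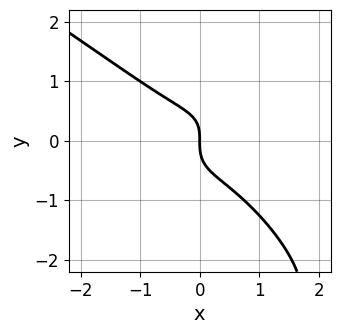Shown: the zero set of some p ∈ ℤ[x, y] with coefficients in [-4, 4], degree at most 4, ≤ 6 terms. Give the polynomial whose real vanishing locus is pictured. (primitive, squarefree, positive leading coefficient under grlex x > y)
Degree: the shape is more complex than any degree-3 curve, so deg p = 4.
Against the integer gridlines: one y-axis crossing is at y = 0; one x-axis crossing is at x = 0.
Together with the visible shape, these determine p as stated.

y^4 + 3*x^3 - x*y^2 + 3*y^3 + 2*x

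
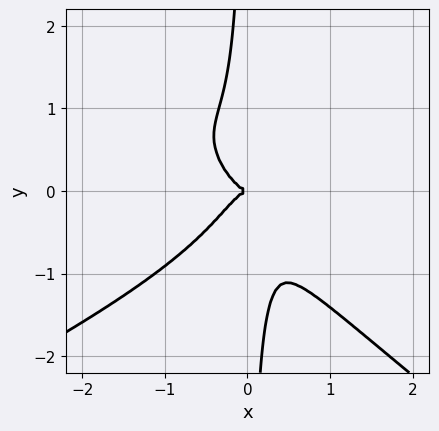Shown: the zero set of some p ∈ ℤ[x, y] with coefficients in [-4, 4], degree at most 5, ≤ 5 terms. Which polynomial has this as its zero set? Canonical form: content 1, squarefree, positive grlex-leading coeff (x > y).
x^3*y - x^2*y^2 - 3*x*y^3 - 3*x^3 - y^2

(a) deg p = 4.
(b) Checking where it meets the axes: it meets the y-axis at y = 0 (among the integer gridlines); it crosses the x-axis at the gridline x = 0.
(c) The integer polynomial consistent with all of this is the stated p.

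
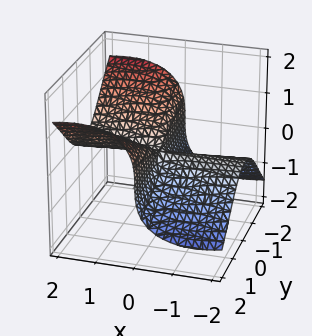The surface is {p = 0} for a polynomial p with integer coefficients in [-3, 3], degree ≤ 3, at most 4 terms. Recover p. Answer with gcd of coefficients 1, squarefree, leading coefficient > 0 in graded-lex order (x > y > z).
Degree: a generic line meets the surface in up to 3 points, so deg p = 3.
From the axis intercepts and sections: the visible x-axis segment lies entirely on the surface; the visible y-axis segment lies entirely on the surface; one z-axis crossing is at z = 0.
Together with the visible shape, these determine p as stated.

x^2*z - x*y^2 + z^3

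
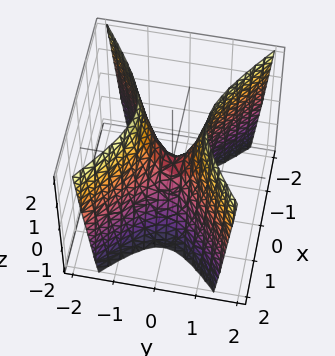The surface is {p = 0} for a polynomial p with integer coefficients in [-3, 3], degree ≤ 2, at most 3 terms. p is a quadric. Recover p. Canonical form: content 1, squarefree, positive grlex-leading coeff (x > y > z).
1. Degree: a saddle surface; a quadric, so deg p = 2.
2. Symmetries: it's symmetric under x → −x, forcing even powers of x; the y ↦ −y reflection is a symmetry, so y appears only in even powers.
3. Reading off the gridlines: it crosses the x-axis at the gridline x = 0; it meets the z-axis at z = 0 (among the integer gridlines); it crosses the y-axis at the gridline y = 0.
4. The integer polynomial consistent with all of this is the stated p.

2*x^2 - 3*y^2 + z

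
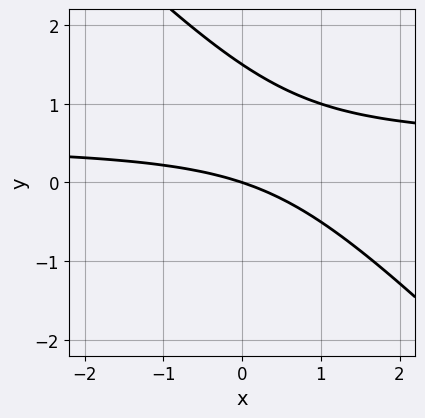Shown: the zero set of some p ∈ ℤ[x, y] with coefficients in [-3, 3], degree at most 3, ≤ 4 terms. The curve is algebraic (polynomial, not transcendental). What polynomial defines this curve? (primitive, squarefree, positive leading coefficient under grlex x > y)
2*x*y + 2*y^2 - x - 3*y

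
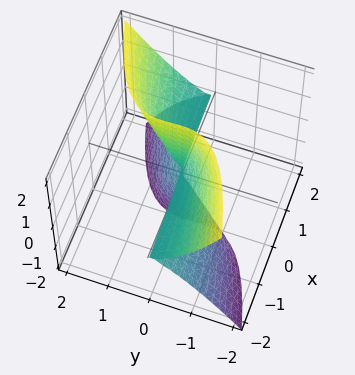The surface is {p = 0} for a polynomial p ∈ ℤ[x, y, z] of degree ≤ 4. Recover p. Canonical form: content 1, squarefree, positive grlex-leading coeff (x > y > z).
Degree: the shape is more complex than any degree-2 surface, so deg p = 3.
From the axis intercepts and sections: every point of the x-axis in the box is on the surface; the visible z-axis segment lies entirely on the surface.
Putting this together gives p.

2*x*z^2 - 3*y^3 + y^2*z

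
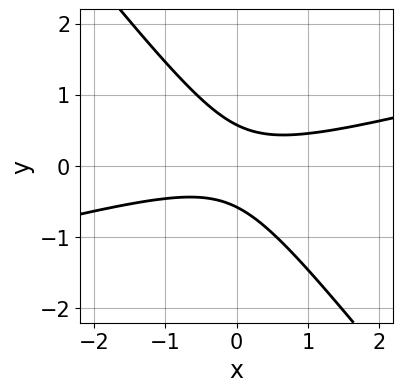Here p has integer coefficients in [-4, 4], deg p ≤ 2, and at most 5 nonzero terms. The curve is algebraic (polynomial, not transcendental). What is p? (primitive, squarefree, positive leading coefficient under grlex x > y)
(a) deg p = 2. A generic line meets the curve in up to 2 points.
(b) From the axis intercepts and sections: it misses every integer gridline on the x-axis.
(c) Fitting integer coefficients to these (and the overall shape) gives p.

x^2 - 3*x*y - 3*y^2 + 1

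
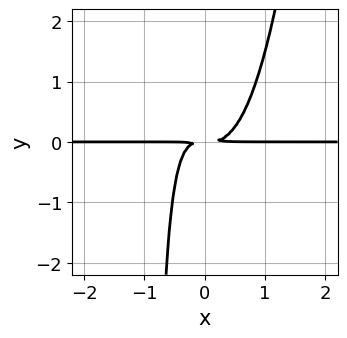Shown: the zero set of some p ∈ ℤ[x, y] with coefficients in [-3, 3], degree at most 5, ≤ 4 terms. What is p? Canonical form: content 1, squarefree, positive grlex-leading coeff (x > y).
(a) Degree: a generic line meets the curve in up to 4 points, so deg p = 4.
(b) From the visible intercepts: every point of the x-axis in the box is on the curve.
(c) Fitting integer coefficients to these (and the overall shape) gives p.

3*x^3*y - x*y^2 - y^2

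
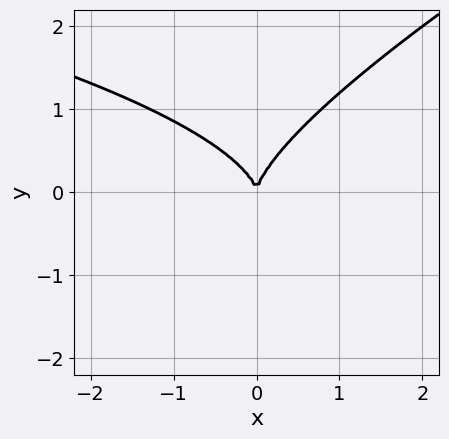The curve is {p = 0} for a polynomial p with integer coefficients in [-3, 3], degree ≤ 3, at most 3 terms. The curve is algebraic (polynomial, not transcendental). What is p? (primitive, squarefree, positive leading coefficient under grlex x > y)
x*y^2 - 2*y^3 + 2*x^2

(a) Degree: no degree-2 curve has this shape, so deg p = 3.
(b) From the axis intercepts and sections: it meets the x-axis at x = 0 (among the integer gridlines); it meets the y-axis at y = 0 (among the integer gridlines).
(c) Matching integer coefficients to the picture gives p.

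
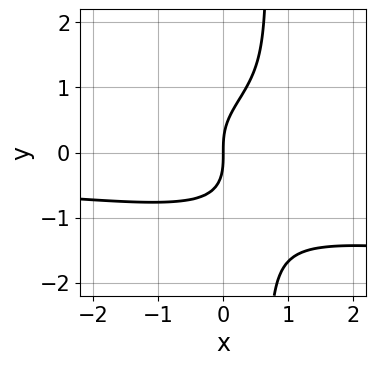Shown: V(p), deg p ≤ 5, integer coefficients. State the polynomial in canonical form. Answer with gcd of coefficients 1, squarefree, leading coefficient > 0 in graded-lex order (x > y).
deg p = 4. The shape is more complex than any degree-3 curve.
From the axis intercepts and sections: it meets the y-axis at y = 0 (among the integer gridlines); it crosses the x-axis at the gridline x = 0.
Assembling these constraints gives the stated polynomial.

3*x*y^3 - x^2*y - 2*y^3 + 3*x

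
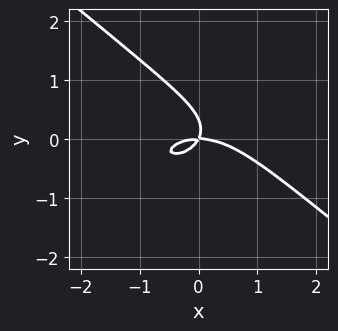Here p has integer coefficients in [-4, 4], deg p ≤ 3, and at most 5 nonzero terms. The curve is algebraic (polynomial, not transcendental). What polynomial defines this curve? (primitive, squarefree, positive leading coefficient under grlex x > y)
Degree: the shape is more complex than any degree-2 curve, so deg p = 3.
Reading off the gridlines: one y-axis crossing is at y = 0; it crosses the x-axis at the gridline x = 0.
Fitting integer coefficients to these (and the overall shape) gives p.

x^3 + x*y^2 + 3*y^3 + 2*x*y - y^2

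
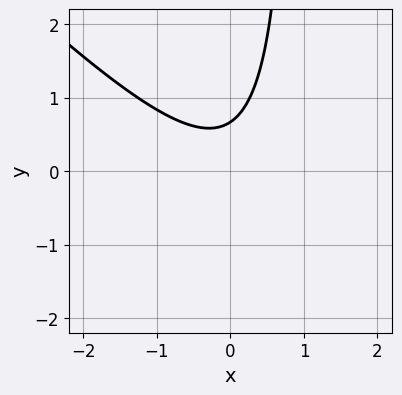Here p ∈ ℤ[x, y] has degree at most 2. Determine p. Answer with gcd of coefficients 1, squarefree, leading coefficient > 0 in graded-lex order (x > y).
3*x^2 + 3*x*y - 3*y + 2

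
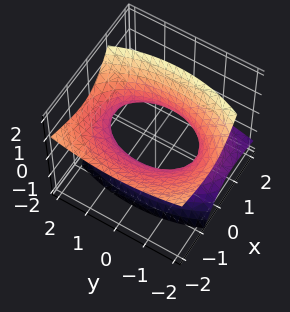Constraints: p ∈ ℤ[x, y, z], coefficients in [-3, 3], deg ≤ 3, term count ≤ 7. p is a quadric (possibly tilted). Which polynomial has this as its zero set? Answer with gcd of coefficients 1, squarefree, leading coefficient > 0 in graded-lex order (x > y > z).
1. The degree is 2 — a generic line meets the surface in up to 2 points.
2. From the visible intercepts: the surface avoids every integer z-axis point in the box; among the integer gridlines, it crosses the x-axis at x ∈ {-1, 1}.
3. Assembling these constraints gives the stated polynomial.

2*x^2 + 3*x*z + y^2 - 2*z^2 - 2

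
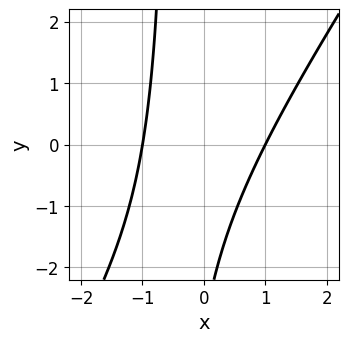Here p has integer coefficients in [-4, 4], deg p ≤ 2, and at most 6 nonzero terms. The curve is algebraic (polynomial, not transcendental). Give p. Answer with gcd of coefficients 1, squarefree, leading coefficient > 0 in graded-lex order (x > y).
1. deg p = 2. The shape is more complex than any degree-1 curve.
2. From the visible intercepts: among the integer gridlines, it crosses the x-axis at x ∈ {-1, 1}; it misses every integer gridline on the y-axis.
3. The integer polynomial consistent with all of this is the stated p.

3*x^2 - 2*x*y - y - 3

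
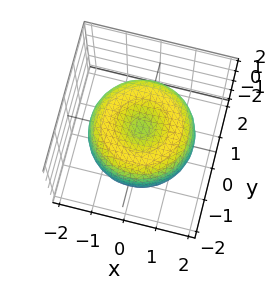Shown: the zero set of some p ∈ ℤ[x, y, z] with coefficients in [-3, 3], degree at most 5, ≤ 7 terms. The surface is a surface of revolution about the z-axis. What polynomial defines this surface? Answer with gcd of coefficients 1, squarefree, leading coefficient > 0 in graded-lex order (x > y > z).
x^4 + 2*x^2*y^2 + y^4 - 2*x^2 - 2*y^2 + 2*z^2 - 1

1. Degree: the shape is more complex than any degree-3 surface, so deg p = 4.
2. Symmetries: the z-axis is an axis of rotation, so x and y enter only as x² + y².
3. Against the integer gridlines: a circular section at z = 1 has radius exactly 1.
4. Matching integer coefficients to the picture gives p.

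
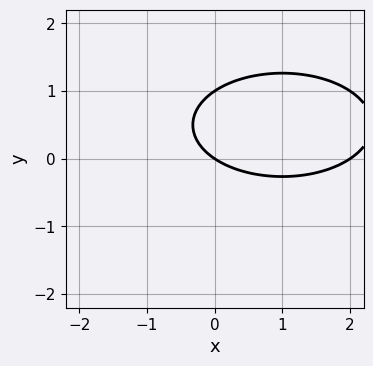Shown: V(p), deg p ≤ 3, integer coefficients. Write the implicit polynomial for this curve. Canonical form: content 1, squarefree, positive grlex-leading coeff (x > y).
x^2 + 3*y^2 - 2*x - 3*y

1. deg p = 2. A generic line meets the curve in up to 2 points.
2. Observable constraints: among the integer gridlines, it crosses the x-axis at x ∈ {0, 2}; among the integer gridlines, it crosses the y-axis at y ∈ {0, 1}.
3. The integer polynomial consistent with all of this is the stated p.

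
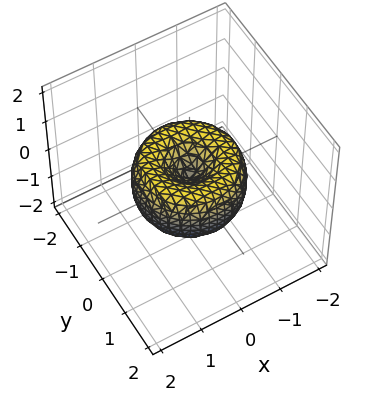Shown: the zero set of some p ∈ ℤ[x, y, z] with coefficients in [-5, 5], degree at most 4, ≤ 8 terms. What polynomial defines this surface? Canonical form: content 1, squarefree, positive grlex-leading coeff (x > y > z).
2*x^4 + 4*x^2*y^2 + 2*y^4 - 3*x^2 - 3*y^2 + 2*z^2

(a) deg p = 4. No degree-3 surface has this shape.
(b) Symmetries: the surface is invariant under rotation about z: p = q(x² + y², z).
(c) Reading off the gridlines: it meets the x-axis at x = 0 (among the integer gridlines); it crosses the z-axis at the gridline z = 0; a circular section at z = 0 has radius between 1 and 2; one y-axis crossing is at y = 0.
(d) Matching integer coefficients to the picture gives p.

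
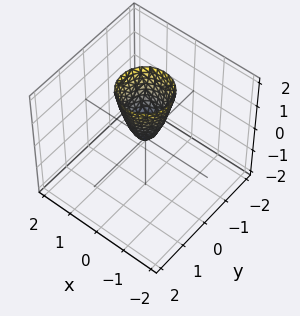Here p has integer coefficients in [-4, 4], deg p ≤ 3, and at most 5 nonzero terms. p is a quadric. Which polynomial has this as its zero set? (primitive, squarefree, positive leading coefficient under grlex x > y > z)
The degree is 2 — a single bowl opening along one axis; a quadric.
By symmetry, every cross-section ⟂ z is a circle, so x, y appear only via x² + y².
Reading off the gridlines: a circular section at z = 1 has radius between 0 and 1; it meets the z-axis at z = 0 (among the integer gridlines); it meets the y-axis at y = 0 (among the integer gridlines); one x-axis crossing is at x = 0.
The integer polynomial consistent with all of this is the stated p.

3*x^2 + 3*y^2 - z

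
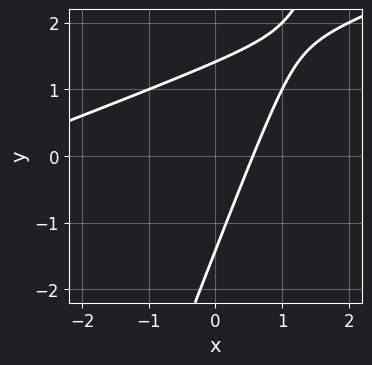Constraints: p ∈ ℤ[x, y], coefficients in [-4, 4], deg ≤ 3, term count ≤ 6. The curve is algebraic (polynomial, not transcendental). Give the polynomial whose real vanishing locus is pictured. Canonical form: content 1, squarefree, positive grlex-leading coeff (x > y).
x^2 - 3*x*y + y^2 + 3*x - 2

deg p = 2. The shape is more complex than any degree-1 curve.
Solving for integer coefficients yields p as stated.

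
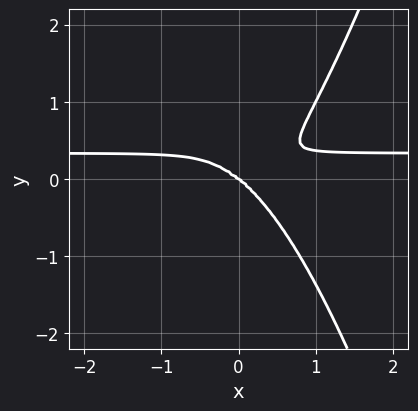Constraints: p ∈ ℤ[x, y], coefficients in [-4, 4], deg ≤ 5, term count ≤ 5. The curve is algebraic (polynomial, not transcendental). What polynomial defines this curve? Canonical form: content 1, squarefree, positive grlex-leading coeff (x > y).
First, deg p = 4.
Then, against the integer gridlines: it crosses the y-axis at the gridline y = 0; it meets the x-axis at x = 0 (among the integer gridlines).
Finally, the integer polynomial consistent with all of this is the stated p.

3*x^3*y - x^3 - 2*y^3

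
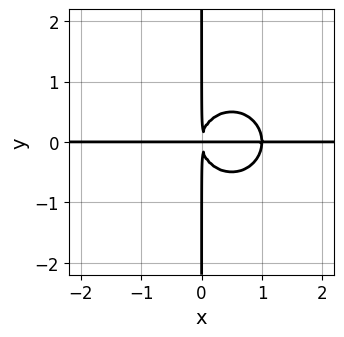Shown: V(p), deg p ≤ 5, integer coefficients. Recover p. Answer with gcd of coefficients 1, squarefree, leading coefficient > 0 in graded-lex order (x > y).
Degree: the shape is more complex than any degree-3 curve, so deg p = 4.
From the visible intercepts: the visible x-axis segment lies entirely on the curve; the visible y-axis segment lies entirely on the curve.
The integer polynomial consistent with all of this is the stated p.

x^3*y + x*y^3 - x^2*y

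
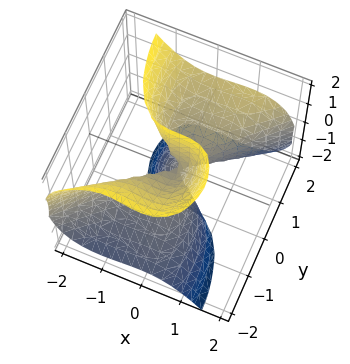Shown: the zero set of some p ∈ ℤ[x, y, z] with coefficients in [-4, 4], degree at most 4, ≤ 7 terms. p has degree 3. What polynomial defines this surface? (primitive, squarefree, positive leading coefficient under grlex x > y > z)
3*x^3 - 2*x^2*y - y^3 + y^2*z + 2*y*z^2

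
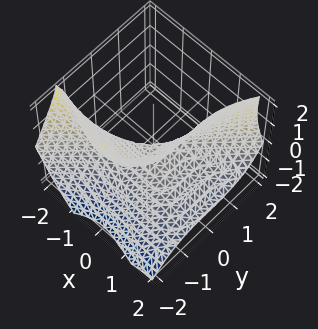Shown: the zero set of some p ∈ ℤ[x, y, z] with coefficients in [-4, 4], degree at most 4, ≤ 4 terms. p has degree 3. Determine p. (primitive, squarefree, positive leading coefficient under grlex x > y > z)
(a) The degree is 3 — no degree-2 surface has this shape.
(b) From the axis intercepts and sections: one x-axis crossing is at x = 0; it crosses the y-axis at the gridline y = 0; it crosses the z-axis at the gridline z = 0.
(c) Fitting integer coefficients to these (and the overall shape) gives p.

2*x^3 + 3*x^2*z - 2*y^3 - 3*z^2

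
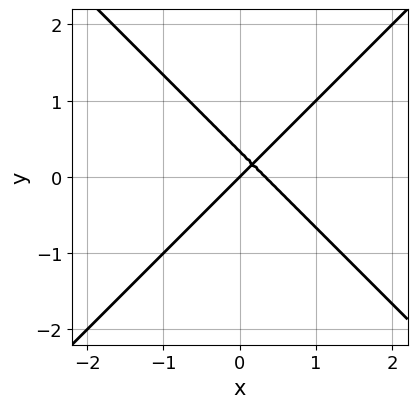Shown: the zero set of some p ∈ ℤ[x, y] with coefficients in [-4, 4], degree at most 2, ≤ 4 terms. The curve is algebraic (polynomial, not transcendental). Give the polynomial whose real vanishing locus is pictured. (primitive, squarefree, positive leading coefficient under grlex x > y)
3*x^2 - 3*y^2 - x + y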